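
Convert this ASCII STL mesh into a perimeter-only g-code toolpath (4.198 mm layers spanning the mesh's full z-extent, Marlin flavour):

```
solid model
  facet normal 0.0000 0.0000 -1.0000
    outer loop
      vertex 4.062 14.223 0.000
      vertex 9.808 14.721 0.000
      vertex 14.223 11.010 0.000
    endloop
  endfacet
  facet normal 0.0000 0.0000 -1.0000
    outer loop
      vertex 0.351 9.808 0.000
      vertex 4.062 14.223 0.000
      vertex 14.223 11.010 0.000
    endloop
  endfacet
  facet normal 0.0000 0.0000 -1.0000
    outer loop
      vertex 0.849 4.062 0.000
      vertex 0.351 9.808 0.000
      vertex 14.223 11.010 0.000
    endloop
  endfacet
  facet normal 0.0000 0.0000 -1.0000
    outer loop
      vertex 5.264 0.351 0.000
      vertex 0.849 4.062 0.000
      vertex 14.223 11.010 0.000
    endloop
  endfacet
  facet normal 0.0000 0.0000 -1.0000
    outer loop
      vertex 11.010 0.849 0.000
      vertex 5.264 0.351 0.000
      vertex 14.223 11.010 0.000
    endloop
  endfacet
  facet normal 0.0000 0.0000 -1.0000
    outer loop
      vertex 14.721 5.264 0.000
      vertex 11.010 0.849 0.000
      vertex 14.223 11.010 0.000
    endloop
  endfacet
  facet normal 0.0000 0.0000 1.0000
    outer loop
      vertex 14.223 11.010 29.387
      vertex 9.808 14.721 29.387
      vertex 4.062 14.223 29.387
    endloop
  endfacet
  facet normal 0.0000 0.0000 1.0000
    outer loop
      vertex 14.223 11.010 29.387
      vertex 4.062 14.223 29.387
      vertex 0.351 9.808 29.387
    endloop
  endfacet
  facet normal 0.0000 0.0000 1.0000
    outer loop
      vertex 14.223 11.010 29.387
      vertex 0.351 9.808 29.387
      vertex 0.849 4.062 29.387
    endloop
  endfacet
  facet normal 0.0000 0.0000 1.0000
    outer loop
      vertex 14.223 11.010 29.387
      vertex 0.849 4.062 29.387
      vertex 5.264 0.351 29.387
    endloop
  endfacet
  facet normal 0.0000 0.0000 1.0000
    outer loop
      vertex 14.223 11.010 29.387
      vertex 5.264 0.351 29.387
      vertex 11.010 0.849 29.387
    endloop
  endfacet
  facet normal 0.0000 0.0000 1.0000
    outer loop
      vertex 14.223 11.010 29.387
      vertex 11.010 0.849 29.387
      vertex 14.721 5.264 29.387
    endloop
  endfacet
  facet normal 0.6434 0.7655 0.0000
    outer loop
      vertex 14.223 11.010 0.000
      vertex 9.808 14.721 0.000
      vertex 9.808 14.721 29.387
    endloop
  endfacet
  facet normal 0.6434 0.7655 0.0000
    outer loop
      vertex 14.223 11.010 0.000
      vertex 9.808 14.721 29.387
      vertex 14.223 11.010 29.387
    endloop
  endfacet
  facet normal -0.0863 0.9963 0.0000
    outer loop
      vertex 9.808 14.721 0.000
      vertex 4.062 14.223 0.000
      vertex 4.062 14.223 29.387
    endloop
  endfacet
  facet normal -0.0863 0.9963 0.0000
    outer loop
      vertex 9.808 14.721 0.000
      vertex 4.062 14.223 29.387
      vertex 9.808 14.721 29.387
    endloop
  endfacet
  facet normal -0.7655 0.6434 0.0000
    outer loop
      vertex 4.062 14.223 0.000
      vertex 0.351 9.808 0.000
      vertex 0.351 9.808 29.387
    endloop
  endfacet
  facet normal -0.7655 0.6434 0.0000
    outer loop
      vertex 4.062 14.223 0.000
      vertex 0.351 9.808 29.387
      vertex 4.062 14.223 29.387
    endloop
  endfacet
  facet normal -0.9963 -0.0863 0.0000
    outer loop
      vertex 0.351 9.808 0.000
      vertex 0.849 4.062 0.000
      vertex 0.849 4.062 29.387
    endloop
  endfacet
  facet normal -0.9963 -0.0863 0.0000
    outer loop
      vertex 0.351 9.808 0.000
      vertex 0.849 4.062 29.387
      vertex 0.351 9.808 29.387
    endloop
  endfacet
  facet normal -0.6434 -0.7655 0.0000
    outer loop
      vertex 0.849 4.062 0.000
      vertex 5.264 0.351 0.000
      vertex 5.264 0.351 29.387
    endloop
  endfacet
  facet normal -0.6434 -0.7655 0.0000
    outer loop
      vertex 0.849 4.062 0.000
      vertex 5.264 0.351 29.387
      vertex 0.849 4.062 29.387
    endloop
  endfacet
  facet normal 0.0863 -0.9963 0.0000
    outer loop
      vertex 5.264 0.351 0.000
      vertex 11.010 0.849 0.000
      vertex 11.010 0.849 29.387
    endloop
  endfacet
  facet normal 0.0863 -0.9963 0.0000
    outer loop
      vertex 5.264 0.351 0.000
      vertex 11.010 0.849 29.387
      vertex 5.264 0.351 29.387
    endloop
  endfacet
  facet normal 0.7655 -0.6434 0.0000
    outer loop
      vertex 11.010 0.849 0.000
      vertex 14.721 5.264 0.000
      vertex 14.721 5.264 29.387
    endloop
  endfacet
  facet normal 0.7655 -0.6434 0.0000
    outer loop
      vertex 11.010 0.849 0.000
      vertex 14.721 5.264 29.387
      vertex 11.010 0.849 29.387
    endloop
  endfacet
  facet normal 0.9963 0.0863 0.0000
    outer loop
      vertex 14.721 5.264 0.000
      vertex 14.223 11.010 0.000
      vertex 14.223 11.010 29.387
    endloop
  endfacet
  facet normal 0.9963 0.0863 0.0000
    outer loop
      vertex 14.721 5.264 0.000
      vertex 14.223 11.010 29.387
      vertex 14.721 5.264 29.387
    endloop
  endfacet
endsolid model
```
; perimeter-only toolpath
G21 ; units = mm
G90 ; absolute positioning
G28 ; home
; layer 1
G0 Z4.198
G0 X14.223 Y11.010
G1 X9.808 Y14.721
G1 X4.062 Y14.223
G1 X0.351 Y9.808
G1 X0.849 Y4.062
G1 X5.264 Y0.351
G1 X11.010 Y0.849
G1 X14.721 Y5.264
G1 X14.223 Y11.010
; layer 2
G0 Z8.396
G0 X14.223 Y11.010
G1 X9.808 Y14.721
G1 X4.062 Y14.223
G1 X0.351 Y9.808
G1 X0.849 Y4.062
G1 X5.264 Y0.351
G1 X11.010 Y0.849
G1 X14.721 Y5.264
G1 X14.223 Y11.010
; layer 3
G0 Z12.594
G0 X14.223 Y11.010
G1 X9.808 Y14.721
G1 X4.062 Y14.223
G1 X0.351 Y9.808
G1 X0.849 Y4.062
G1 X5.264 Y0.351
G1 X11.010 Y0.849
G1 X14.721 Y5.264
G1 X14.223 Y11.010
; layer 4
G0 Z16.793
G0 X14.223 Y11.010
G1 X9.808 Y14.721
G1 X4.062 Y14.223
G1 X0.351 Y9.808
G1 X0.849 Y4.062
G1 X5.264 Y0.351
G1 X11.010 Y0.849
G1 X14.721 Y5.264
G1 X14.223 Y11.010
; layer 5
G0 Z20.991
G0 X14.223 Y11.010
G1 X9.808 Y14.721
G1 X4.062 Y14.223
G1 X0.351 Y9.808
G1 X0.849 Y4.062
G1 X5.264 Y0.351
G1 X11.010 Y0.849
G1 X14.721 Y5.264
G1 X14.223 Y11.010
; layer 6
G0 Z25.189
G0 X14.223 Y11.010
G1 X9.808 Y14.721
G1 X4.062 Y14.223
G1 X0.351 Y9.808
G1 X0.849 Y4.062
G1 X5.264 Y0.351
G1 X11.010 Y0.849
G1 X14.721 Y5.264
G1 X14.223 Y11.010
; layer 7
G0 Z29.387
G0 X14.223 Y11.010
G1 X9.808 Y14.721
G1 X4.062 Y14.223
G1 X0.351 Y9.808
G1 X0.849 Y4.062
G1 X5.264 Y0.351
G1 X11.010 Y0.849
G1 X14.721 Y5.264
G1 X14.223 Y11.010
M2 ; end

The solid is a regular 8-sided prism (a cylinder approximated with 8 flat sides), circumscribed radius ≈ 7.54 mm, height ≈ 29.4 mm. Slicing at Δz = 4.198 mm — 7 equal slices spanning the solid's height, so layer i sits at z = i·h/7 — gives 7 non-empty perimeters. Each is a 8-segment closed polygon; G0 lifts to the layer z and rapids to the start vertex, then G1 traces the edges.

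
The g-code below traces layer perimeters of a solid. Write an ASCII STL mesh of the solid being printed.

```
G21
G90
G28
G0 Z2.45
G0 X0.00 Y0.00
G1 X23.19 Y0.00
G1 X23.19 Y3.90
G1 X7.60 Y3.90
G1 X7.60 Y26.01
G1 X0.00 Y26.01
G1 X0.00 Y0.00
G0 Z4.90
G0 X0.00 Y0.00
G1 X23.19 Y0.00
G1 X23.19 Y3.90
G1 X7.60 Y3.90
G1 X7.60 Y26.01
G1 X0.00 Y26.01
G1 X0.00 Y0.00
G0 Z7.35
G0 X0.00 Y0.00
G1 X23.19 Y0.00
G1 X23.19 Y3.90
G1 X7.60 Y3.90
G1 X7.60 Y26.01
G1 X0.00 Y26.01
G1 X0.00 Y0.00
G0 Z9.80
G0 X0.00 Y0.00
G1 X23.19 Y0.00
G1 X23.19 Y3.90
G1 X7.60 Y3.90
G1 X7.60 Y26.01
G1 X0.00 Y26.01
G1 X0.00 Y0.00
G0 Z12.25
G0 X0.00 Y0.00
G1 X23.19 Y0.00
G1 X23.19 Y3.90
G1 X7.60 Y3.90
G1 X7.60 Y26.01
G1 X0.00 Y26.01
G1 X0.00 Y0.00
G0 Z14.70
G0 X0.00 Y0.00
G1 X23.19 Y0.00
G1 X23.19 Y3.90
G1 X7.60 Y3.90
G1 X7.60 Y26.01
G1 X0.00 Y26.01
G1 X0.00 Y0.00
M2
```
solid part
  facet normal 0.0000 0.0000 -1.0000
    outer loop
      vertex 23.19 3.90 0.00
      vertex 23.19 0.00 0.00
      vertex 0.00 0.00 0.00
    endloop
  endfacet
  facet normal 0.0000 0.0000 -1.0000
    outer loop
      vertex 7.60 3.90 0.00
      vertex 23.19 3.90 0.00
      vertex 0.00 0.00 0.00
    endloop
  endfacet
  facet normal 0.0000 0.0000 -1.0000
    outer loop
      vertex 7.60 26.01 0.00
      vertex 7.60 3.90 0.00
      vertex 0.00 0.00 0.00
    endloop
  endfacet
  facet normal 0.0000 0.0000 -1.0000
    outer loop
      vertex 0.00 26.01 0.00
      vertex 7.60 26.01 0.00
      vertex 0.00 0.00 0.00
    endloop
  endfacet
  facet normal 0.0000 0.0000 1.0000
    outer loop
      vertex 0.00 0.00 14.70
      vertex 23.19 0.00 14.70
      vertex 23.19 3.90 14.70
    endloop
  endfacet
  facet normal 0.0000 0.0000 1.0000
    outer loop
      vertex 0.00 0.00 14.70
      vertex 23.19 3.90 14.70
      vertex 7.60 3.90 14.70
    endloop
  endfacet
  facet normal 0.0000 0.0000 1.0000
    outer loop
      vertex 0.00 0.00 14.70
      vertex 7.60 3.90 14.70
      vertex 7.60 26.01 14.70
    endloop
  endfacet
  facet normal 0.0000 0.0000 1.0000
    outer loop
      vertex 0.00 0.00 14.70
      vertex 7.60 26.01 14.70
      vertex 0.00 26.01 14.70
    endloop
  endfacet
  facet normal 0.0000 -1.0000 0.0000
    outer loop
      vertex 0.00 0.00 0.00
      vertex 23.19 0.00 0.00
      vertex 23.19 0.00 14.70
    endloop
  endfacet
  facet normal 0.0000 -1.0000 0.0000
    outer loop
      vertex 0.00 0.00 0.00
      vertex 23.19 0.00 14.70
      vertex 0.00 0.00 14.70
    endloop
  endfacet
  facet normal 1.0000 0.0000 0.0000
    outer loop
      vertex 23.19 0.00 0.00
      vertex 23.19 3.90 0.00
      vertex 23.19 3.90 14.70
    endloop
  endfacet
  facet normal 1.0000 0.0000 0.0000
    outer loop
      vertex 23.19 0.00 0.00
      vertex 23.19 3.90 14.70
      vertex 23.19 0.00 14.70
    endloop
  endfacet
  facet normal 0.0000 1.0000 0.0000
    outer loop
      vertex 23.19 3.90 0.00
      vertex 7.60 3.90 0.00
      vertex 7.60 3.90 14.70
    endloop
  endfacet
  facet normal 0.0000 1.0000 0.0000
    outer loop
      vertex 23.19 3.90 0.00
      vertex 7.60 3.90 14.70
      vertex 23.19 3.90 14.70
    endloop
  endfacet
  facet normal 1.0000 0.0000 0.0000
    outer loop
      vertex 7.60 3.90 0.00
      vertex 7.60 26.01 0.00
      vertex 7.60 26.01 14.70
    endloop
  endfacet
  facet normal 1.0000 0.0000 0.0000
    outer loop
      vertex 7.60 3.90 0.00
      vertex 7.60 26.01 14.70
      vertex 7.60 3.90 14.70
    endloop
  endfacet
  facet normal 0.0000 1.0000 0.0000
    outer loop
      vertex 7.60 26.01 0.00
      vertex 0.00 26.01 0.00
      vertex 0.00 26.01 14.70
    endloop
  endfacet
  facet normal 0.0000 1.0000 0.0000
    outer loop
      vertex 7.60 26.01 0.00
      vertex 0.00 26.01 14.70
      vertex 7.60 26.01 14.70
    endloop
  endfacet
  facet normal -1.0000 0.0000 0.0000
    outer loop
      vertex 0.00 26.01 0.00
      vertex 0.00 0.00 0.00
      vertex 0.00 0.00 14.70
    endloop
  endfacet
  facet normal -1.0000 0.0000 0.0000
    outer loop
      vertex 0.00 26.01 0.00
      vertex 0.00 0.00 14.70
      vertex 0.00 26.01 14.70
    endloop
  endfacet
endsolid part

The G0 Z moves step by Δz≈2.45 mm. Every layer's G1 loop is the same polygon, so the solid is a straight extrusion of it from z=0 to z≈14.7. Closing with flat bottom and top caps and triangulating gives 20 facets — an L-shaped prism: outer 23.2 × 26 mm, arm thicknesses ≈ 3.9 mm (horizontal) and 7.6 mm (vertical), extruded 14.7 mm in z.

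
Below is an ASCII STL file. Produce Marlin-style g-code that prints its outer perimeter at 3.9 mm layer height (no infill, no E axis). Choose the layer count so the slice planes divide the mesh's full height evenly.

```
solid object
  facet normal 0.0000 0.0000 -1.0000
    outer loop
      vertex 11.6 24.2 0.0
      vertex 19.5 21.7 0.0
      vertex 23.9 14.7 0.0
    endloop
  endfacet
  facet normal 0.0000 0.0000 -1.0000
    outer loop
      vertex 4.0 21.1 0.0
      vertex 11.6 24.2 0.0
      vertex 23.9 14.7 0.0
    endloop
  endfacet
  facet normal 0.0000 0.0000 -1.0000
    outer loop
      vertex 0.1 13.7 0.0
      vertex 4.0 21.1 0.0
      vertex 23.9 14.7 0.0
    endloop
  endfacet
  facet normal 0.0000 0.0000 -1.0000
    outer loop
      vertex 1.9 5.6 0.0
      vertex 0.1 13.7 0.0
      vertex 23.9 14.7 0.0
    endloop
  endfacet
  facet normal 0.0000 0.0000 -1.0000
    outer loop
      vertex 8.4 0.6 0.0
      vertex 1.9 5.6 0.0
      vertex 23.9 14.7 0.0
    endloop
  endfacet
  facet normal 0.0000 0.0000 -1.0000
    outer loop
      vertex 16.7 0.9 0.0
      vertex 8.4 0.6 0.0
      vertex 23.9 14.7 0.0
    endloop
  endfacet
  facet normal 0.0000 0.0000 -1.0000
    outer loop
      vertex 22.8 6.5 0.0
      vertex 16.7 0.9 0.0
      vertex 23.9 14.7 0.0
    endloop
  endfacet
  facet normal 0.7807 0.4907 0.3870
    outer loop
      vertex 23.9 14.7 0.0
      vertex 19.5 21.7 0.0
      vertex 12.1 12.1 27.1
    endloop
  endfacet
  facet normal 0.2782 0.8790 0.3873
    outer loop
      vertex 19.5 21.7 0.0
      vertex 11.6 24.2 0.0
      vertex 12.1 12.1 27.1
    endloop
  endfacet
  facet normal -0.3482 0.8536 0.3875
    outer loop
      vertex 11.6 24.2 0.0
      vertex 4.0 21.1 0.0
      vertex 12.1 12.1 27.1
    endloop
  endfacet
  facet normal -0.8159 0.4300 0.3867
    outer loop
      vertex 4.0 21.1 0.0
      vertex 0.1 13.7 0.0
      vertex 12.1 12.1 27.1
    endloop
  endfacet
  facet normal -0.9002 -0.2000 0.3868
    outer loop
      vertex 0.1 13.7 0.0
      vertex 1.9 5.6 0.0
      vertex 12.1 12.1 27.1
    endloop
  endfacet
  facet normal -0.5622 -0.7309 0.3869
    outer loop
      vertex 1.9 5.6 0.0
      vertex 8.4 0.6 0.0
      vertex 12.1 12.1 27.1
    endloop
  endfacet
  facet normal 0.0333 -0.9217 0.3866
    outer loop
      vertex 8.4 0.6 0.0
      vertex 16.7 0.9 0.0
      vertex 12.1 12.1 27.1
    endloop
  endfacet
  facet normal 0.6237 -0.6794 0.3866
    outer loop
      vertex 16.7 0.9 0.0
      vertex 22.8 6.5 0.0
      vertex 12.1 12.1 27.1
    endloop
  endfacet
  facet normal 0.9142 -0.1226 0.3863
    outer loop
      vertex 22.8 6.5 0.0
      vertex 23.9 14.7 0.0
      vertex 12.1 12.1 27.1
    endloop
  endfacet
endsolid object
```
; perimeter-only toolpath
G21 ; units = mm
G90 ; absolute positioning
G28 ; home
; layer 1
G0 Z3.9
G0 X22.2 Y14.3
G1 X18.4 Y20.3
G1 X11.7 Y22.5
G1 X5.2 Y19.8
G1 X1.8 Y13.5
G1 X3.4 Y6.5
G1 X8.9 Y2.2
G1 X16.0 Y2.5
G1 X21.3 Y7.3
G1 X22.2 Y14.3
; layer 2
G0 Z7.7
G0 X20.5 Y14.0
G1 X17.4 Y19.0
G1 X11.7 Y20.7
G1 X6.3 Y18.5
G1 X3.5 Y13.2
G1 X4.8 Y7.5
G1 X9.5 Y3.9
G1 X15.4 Y4.1
G1 X19.7 Y8.1
G1 X20.5 Y14.0
; layer 3
G0 Z11.6
G0 X18.8 Y13.6
G1 X16.3 Y17.6
G1 X11.8 Y19.0
G1 X7.5 Y17.2
G1 X5.2 Y13.0
G1 X6.3 Y8.4
G1 X10.0 Y5.5
G1 X14.7 Y5.7
G1 X18.2 Y8.9
G1 X18.8 Y13.6
; layer 4
G0 Z15.5
G0 X17.2 Y13.2
G1 X15.3 Y16.2
G1 X11.9 Y17.3
G1 X8.6 Y16.0
G1 X7.0 Y12.8
G1 X7.7 Y9.3
G1 X10.5 Y7.2
G1 X14.1 Y7.3
G1 X16.7 Y9.7
G1 X17.2 Y13.2
; layer 5
G0 Z19.4
G0 X15.5 Y12.8
G1 X14.2 Y14.8
G1 X12.0 Y15.6
G1 X9.8 Y14.7
G1 X8.7 Y12.6
G1 X9.2 Y10.2
G1 X11.0 Y8.8
G1 X13.4 Y8.9
G1 X15.2 Y10.5
G1 X15.5 Y12.8
; layer 6
G0 Z23.2
G0 X13.8 Y12.5
G1 X13.2 Y13.5
G1 X12.0 Y13.8
G1 X10.9 Y13.4
G1 X10.4 Y12.3
G1 X10.6 Y11.2
G1 X11.6 Y10.5
G1 X12.8 Y10.5
G1 X13.6 Y11.3
G1 X13.8 Y12.5
M2 ; end

The solid is a regular 9-sided pyramid, base circumscribed radius ≈ 12.1 mm, apex at z ≈ 27.1 mm. Slicing at Δz = 3.9 mm — 7 equal slices spanning the solid's height, so layer i sits at z = i·h/7 — gives 6 non-empty perimeters. Each is a 9-segment closed polygon; G0 lifts to the layer z and rapids to the start vertex, then G1 traces the edges. The cross-section shrinks linearly with z (the slice at the apex is degenerate and omitted).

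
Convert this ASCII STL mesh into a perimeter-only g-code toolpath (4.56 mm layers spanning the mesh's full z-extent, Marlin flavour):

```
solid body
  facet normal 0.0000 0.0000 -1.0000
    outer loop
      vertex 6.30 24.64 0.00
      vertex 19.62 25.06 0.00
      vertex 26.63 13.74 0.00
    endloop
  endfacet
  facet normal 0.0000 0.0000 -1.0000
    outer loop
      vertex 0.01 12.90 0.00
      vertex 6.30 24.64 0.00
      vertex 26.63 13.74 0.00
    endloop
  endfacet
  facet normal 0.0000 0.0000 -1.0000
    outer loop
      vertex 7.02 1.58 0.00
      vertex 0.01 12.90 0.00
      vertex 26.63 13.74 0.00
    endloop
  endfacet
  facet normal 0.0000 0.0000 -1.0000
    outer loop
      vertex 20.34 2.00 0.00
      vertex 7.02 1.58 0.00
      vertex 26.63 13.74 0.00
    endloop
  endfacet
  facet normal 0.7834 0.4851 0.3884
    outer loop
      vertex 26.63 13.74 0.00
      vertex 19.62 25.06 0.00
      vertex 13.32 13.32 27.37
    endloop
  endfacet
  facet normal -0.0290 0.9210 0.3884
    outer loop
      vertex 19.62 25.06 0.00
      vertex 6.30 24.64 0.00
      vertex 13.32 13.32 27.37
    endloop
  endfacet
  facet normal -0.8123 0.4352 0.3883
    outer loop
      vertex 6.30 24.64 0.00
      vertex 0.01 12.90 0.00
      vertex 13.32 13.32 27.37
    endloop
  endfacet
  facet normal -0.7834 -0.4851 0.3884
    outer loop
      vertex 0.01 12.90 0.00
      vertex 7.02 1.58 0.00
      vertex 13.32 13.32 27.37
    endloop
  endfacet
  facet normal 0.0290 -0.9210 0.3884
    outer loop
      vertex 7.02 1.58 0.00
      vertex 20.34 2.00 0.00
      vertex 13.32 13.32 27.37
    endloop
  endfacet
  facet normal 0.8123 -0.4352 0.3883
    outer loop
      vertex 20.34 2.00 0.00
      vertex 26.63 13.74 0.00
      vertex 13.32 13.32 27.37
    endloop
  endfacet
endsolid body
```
; perimeter-only toolpath
G21 ; units = mm
G90 ; absolute positioning
G28 ; home
; layer 1
G0 Z4.56
G0 X24.41 Y13.67
G1 X18.57 Y23.10
G1 X7.47 Y22.75
G1 X2.23 Y12.97
G1 X8.07 Y3.54
G1 X19.17 Y3.89
G1 X24.41 Y13.67
; layer 2
G0 Z9.12
G0 X22.19 Y13.60
G1 X17.52 Y21.15
G1 X8.64 Y20.87
G1 X4.45 Y13.04
G1 X9.12 Y5.49
G1 X18.00 Y5.77
G1 X22.19 Y13.60
; layer 3
G0 Z13.68
G0 X19.98 Y13.53
G1 X16.47 Y19.19
G1 X9.81 Y18.98
G1 X6.67 Y13.11
G1 X10.17 Y7.45
G1 X16.83 Y7.66
G1 X19.98 Y13.53
; layer 4
G0 Z18.25
G0 X17.76 Y13.46
G1 X15.42 Y17.23
G1 X10.98 Y17.09
G1 X8.88 Y13.18
G1 X11.22 Y9.41
G1 X15.66 Y9.55
G1 X17.76 Y13.46
; layer 5
G0 Z22.81
G0 X15.54 Y13.39
G1 X14.37 Y15.28
G1 X12.15 Y15.21
G1 X11.10 Y13.25
G1 X12.27 Y11.36
G1 X14.49 Y11.43
G1 X15.54 Y13.39
M2 ; end

The solid is a regular 6-sided pyramid, base circumscribed radius ≈ 13.3 mm, apex at z ≈ 27.4 mm. Slicing at Δz = 4.56 mm — 6 equal slices spanning the solid's height, so layer i sits at z = i·h/6 — gives 5 non-empty perimeters. Each is a 6-segment closed polygon; G0 lifts to the layer z and rapids to the start vertex, then G1 traces the edges. The cross-section shrinks linearly with z (the slice at the apex is degenerate and omitted).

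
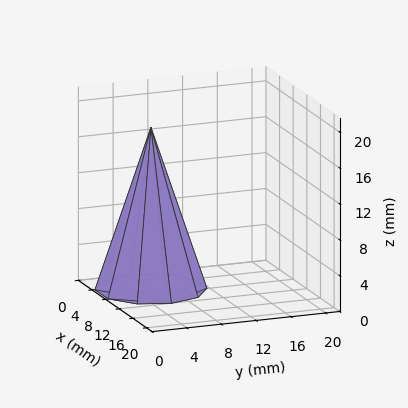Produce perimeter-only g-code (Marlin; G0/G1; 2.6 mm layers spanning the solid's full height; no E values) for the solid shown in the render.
Reading the render: the shape is a regular 10-sided pyramid, base circumscribed radius ≈ 6 mm, apex at z ≈ 18 mm (dimensions read to the nearest mm from the axis ticks). For the g-code, the solid's height is divided into equal slices at the stated Δz and each level perimeter traced with G1 moves after a G0 lift.

; perimeter-only toolpath
G21 ; units = mm
G90 ; absolute positioning
G28 ; home
; layer 1
G0 Z2.6
G0 X11.1 Y6.0
G1 X10.2 Y9.0
G1 X7.6 Y10.9
G1 X4.4 Y10.9
G1 X1.8 Y9.0
G1 X0.9 Y6.0
G1 X1.8 Y3.0
G1 X4.4 Y1.1
G1 X7.6 Y1.1
G1 X10.2 Y3.0
G1 X11.1 Y6.0
; layer 2
G0 Z5.1
G0 X10.3 Y6.0
G1 X9.5 Y8.5
G1 X7.4 Y10.1
G1 X4.6 Y10.1
G1 X2.5 Y8.5
G1 X1.7 Y6.0
G1 X2.5 Y3.5
G1 X4.6 Y1.9
G1 X7.4 Y1.9
G1 X9.5 Y3.5
G1 X10.3 Y6.0
; layer 3
G0 Z7.7
G0 X9.4 Y6.0
G1 X8.8 Y8.0
G1 X7.1 Y9.3
G1 X4.9 Y9.3
G1 X3.2 Y8.0
G1 X2.6 Y6.0
G1 X3.2 Y4.0
G1 X4.9 Y2.7
G1 X7.1 Y2.7
G1 X8.8 Y4.0
G1 X9.4 Y6.0
; layer 4
G0 Z10.3
G0 X8.6 Y6.0
G1 X8.1 Y7.5
G1 X6.8 Y8.4
G1 X5.2 Y8.4
G1 X3.9 Y7.5
G1 X3.4 Y6.0
G1 X3.9 Y4.5
G1 X5.2 Y3.6
G1 X6.8 Y3.6
G1 X8.1 Y4.5
G1 X8.6 Y6.0
; layer 5
G0 Z12.9
G0 X7.7 Y6.0
G1 X7.4 Y7.0
G1 X6.5 Y7.6
G1 X5.5 Y7.6
G1 X4.6 Y7.0
G1 X4.3 Y6.0
G1 X4.6 Y5.0
G1 X5.5 Y4.4
G1 X6.5 Y4.4
G1 X7.4 Y5.0
G1 X7.7 Y6.0
; layer 6
G0 Z15.4
G0 X6.9 Y6.0
G1 X6.7 Y6.5
G1 X6.3 Y6.8
G1 X5.7 Y6.8
G1 X5.3 Y6.5
G1 X5.1 Y6.0
G1 X5.3 Y5.5
G1 X5.7 Y5.2
G1 X6.3 Y5.2
G1 X6.7 Y5.5
G1 X6.9 Y6.0
M2 ; end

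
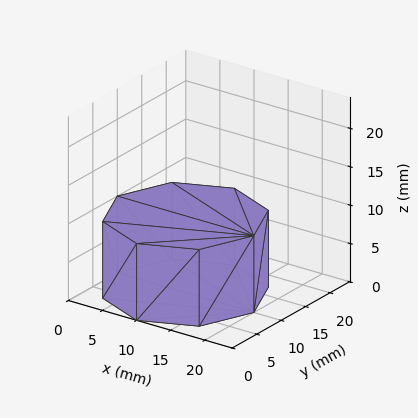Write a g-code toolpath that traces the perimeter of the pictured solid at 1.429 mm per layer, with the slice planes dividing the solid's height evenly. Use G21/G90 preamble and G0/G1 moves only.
Reading the render: the shape is a regular 8-sided prism (a cylinder approximated with 8 flat sides), circumscribed radius ≈ 10 mm, height ≈ 10 mm (dimensions read to the nearest mm from the axis ticks). For the g-code, the solid's height is divided into equal slices at the stated Δz and each level perimeter traced with G1 moves after a G0 lift.

; perimeter-only toolpath
G21 ; units = mm
G90 ; absolute positioning
G28 ; home
; layer 1
G0 Z1.429
G0 X20.000 Y10.000
G1 X17.071 Y17.071
G1 X10.000 Y20.000
G1 X2.929 Y17.071
G1 X0.000 Y10.000
G1 X2.929 Y2.929
G1 X10.000 Y0.000
G1 X17.071 Y2.929
G1 X20.000 Y10.000
; layer 2
G0 Z2.857
G0 X20.000 Y10.000
G1 X17.071 Y17.071
G1 X10.000 Y20.000
G1 X2.929 Y17.071
G1 X0.000 Y10.000
G1 X2.929 Y2.929
G1 X10.000 Y0.000
G1 X17.071 Y2.929
G1 X20.000 Y10.000
; layer 3
G0 Z4.286
G0 X20.000 Y10.000
G1 X17.071 Y17.071
G1 X10.000 Y20.000
G1 X2.929 Y17.071
G1 X0.000 Y10.000
G1 X2.929 Y2.929
G1 X10.000 Y0.000
G1 X17.071 Y2.929
G1 X20.000 Y10.000
; layer 4
G0 Z5.714
G0 X20.000 Y10.000
G1 X17.071 Y17.071
G1 X10.000 Y20.000
G1 X2.929 Y17.071
G1 X0.000 Y10.000
G1 X2.929 Y2.929
G1 X10.000 Y0.000
G1 X17.071 Y2.929
G1 X20.000 Y10.000
; layer 5
G0 Z7.143
G0 X20.000 Y10.000
G1 X17.071 Y17.071
G1 X10.000 Y20.000
G1 X2.929 Y17.071
G1 X0.000 Y10.000
G1 X2.929 Y2.929
G1 X10.000 Y0.000
G1 X17.071 Y2.929
G1 X20.000 Y10.000
; layer 6
G0 Z8.571
G0 X20.000 Y10.000
G1 X17.071 Y17.071
G1 X10.000 Y20.000
G1 X2.929 Y17.071
G1 X0.000 Y10.000
G1 X2.929 Y2.929
G1 X10.000 Y0.000
G1 X17.071 Y2.929
G1 X20.000 Y10.000
; layer 7
G0 Z10.000
G0 X20.000 Y10.000
G1 X17.071 Y17.071
G1 X10.000 Y20.000
G1 X2.929 Y17.071
G1 X0.000 Y10.000
G1 X2.929 Y2.929
G1 X10.000 Y0.000
G1 X17.071 Y2.929
G1 X20.000 Y10.000
M2 ; end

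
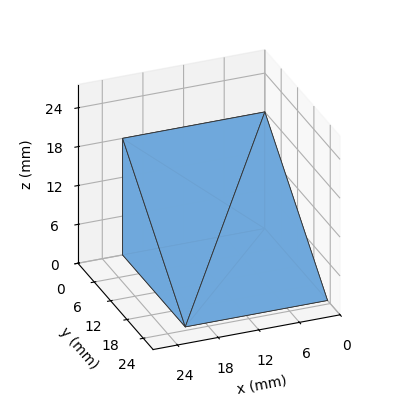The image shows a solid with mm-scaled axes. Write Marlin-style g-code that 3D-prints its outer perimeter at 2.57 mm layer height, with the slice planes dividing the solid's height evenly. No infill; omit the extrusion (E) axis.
Reading the render: the shape is a wedge (ramp): 21 × 23 mm base, rising to 18 mm along the y=0 edge and sloping linearly to z=0 at y=23 (dimensions read to the nearest mm from the axis ticks). For the g-code, the solid's height is divided into equal slices at the stated Δz and each level perimeter traced with G1 moves after a G0 lift.

; perimeter-only toolpath
G21 ; units = mm
G90 ; absolute positioning
G28 ; home
; layer 1
G0 Z2.57
G0 X0.00 Y0.00
G1 X21.00 Y0.00
G1 X21.00 Y19.71
G1 X0.00 Y19.71
G1 X0.00 Y0.00
; layer 2
G0 Z5.14
G0 X0.00 Y0.00
G1 X21.00 Y0.00
G1 X21.00 Y16.43
G1 X0.00 Y16.43
G1 X0.00 Y0.00
; layer 3
G0 Z7.71
G0 X0.00 Y0.00
G1 X21.00 Y0.00
G1 X21.00 Y13.14
G1 X0.00 Y13.14
G1 X0.00 Y0.00
; layer 4
G0 Z10.29
G0 X0.00 Y0.00
G1 X21.00 Y0.00
G1 X21.00 Y9.86
G1 X0.00 Y9.86
G1 X0.00 Y0.00
; layer 5
G0 Z12.86
G0 X0.00 Y0.00
G1 X21.00 Y0.00
G1 X21.00 Y6.57
G1 X0.00 Y6.57
G1 X0.00 Y0.00
; layer 6
G0 Z15.43
G0 X0.00 Y0.00
G1 X21.00 Y0.00
G1 X21.00 Y3.29
G1 X0.00 Y3.29
G1 X0.00 Y0.00
M2 ; end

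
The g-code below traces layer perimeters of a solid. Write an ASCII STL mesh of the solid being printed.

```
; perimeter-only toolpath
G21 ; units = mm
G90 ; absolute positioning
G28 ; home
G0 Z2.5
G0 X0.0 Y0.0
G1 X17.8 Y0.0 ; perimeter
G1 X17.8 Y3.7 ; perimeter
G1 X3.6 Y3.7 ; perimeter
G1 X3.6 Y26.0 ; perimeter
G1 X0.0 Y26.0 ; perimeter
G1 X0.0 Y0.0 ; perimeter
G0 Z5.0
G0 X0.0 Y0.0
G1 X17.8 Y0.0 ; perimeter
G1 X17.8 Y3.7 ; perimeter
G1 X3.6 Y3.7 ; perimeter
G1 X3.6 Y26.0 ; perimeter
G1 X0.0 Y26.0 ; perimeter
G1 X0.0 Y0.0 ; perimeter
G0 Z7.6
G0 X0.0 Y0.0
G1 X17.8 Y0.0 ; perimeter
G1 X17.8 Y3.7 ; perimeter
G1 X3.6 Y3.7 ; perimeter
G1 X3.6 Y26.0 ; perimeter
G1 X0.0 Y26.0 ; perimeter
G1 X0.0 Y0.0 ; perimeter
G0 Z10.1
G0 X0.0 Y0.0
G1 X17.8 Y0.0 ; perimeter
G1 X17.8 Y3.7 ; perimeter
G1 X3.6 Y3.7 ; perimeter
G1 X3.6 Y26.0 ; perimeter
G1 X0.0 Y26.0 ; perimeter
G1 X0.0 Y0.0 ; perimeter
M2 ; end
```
solid part
  facet normal 0.0000 0.0000 -1.0000
    outer loop
      vertex 17.8 3.7 0.0
      vertex 17.8 0.0 0.0
      vertex 0.0 0.0 0.0
    endloop
  endfacet
  facet normal 0.0000 0.0000 -1.0000
    outer loop
      vertex 3.6 3.7 0.0
      vertex 17.8 3.7 0.0
      vertex 0.0 0.0 0.0
    endloop
  endfacet
  facet normal 0.0000 0.0000 -1.0000
    outer loop
      vertex 3.6 26.0 0.0
      vertex 3.6 3.7 0.0
      vertex 0.0 0.0 0.0
    endloop
  endfacet
  facet normal 0.0000 0.0000 -1.0000
    outer loop
      vertex 0.0 26.0 0.0
      vertex 3.6 26.0 0.0
      vertex 0.0 0.0 0.0
    endloop
  endfacet
  facet normal 0.0000 0.0000 1.0000
    outer loop
      vertex 0.0 0.0 10.1
      vertex 17.8 0.0 10.1
      vertex 17.8 3.7 10.1
    endloop
  endfacet
  facet normal 0.0000 0.0000 1.0000
    outer loop
      vertex 0.0 0.0 10.1
      vertex 17.8 3.7 10.1
      vertex 3.6 3.7 10.1
    endloop
  endfacet
  facet normal 0.0000 0.0000 1.0000
    outer loop
      vertex 0.0 0.0 10.1
      vertex 3.6 3.7 10.1
      vertex 3.6 26.0 10.1
    endloop
  endfacet
  facet normal 0.0000 0.0000 1.0000
    outer loop
      vertex 0.0 0.0 10.1
      vertex 3.6 26.0 10.1
      vertex 0.0 26.0 10.1
    endloop
  endfacet
  facet normal 0.0000 -1.0000 0.0000
    outer loop
      vertex 0.0 0.0 0.0
      vertex 17.8 0.0 0.0
      vertex 17.8 0.0 10.1
    endloop
  endfacet
  facet normal 0.0000 -1.0000 0.0000
    outer loop
      vertex 0.0 0.0 0.0
      vertex 17.8 0.0 10.1
      vertex 0.0 0.0 10.1
    endloop
  endfacet
  facet normal 1.0000 0.0000 0.0000
    outer loop
      vertex 17.8 0.0 0.0
      vertex 17.8 3.7 0.0
      vertex 17.8 3.7 10.1
    endloop
  endfacet
  facet normal 1.0000 0.0000 0.0000
    outer loop
      vertex 17.8 0.0 0.0
      vertex 17.8 3.7 10.1
      vertex 17.8 0.0 10.1
    endloop
  endfacet
  facet normal 0.0000 1.0000 0.0000
    outer loop
      vertex 17.8 3.7 0.0
      vertex 3.6 3.7 0.0
      vertex 3.6 3.7 10.1
    endloop
  endfacet
  facet normal 0.0000 1.0000 0.0000
    outer loop
      vertex 17.8 3.7 0.0
      vertex 3.6 3.7 10.1
      vertex 17.8 3.7 10.1
    endloop
  endfacet
  facet normal 1.0000 0.0000 0.0000
    outer loop
      vertex 3.6 3.7 0.0
      vertex 3.6 26.0 0.0
      vertex 3.6 26.0 10.1
    endloop
  endfacet
  facet normal 1.0000 0.0000 0.0000
    outer loop
      vertex 3.6 3.7 0.0
      vertex 3.6 26.0 10.1
      vertex 3.6 3.7 10.1
    endloop
  endfacet
  facet normal 0.0000 1.0000 0.0000
    outer loop
      vertex 3.6 26.0 0.0
      vertex 0.0 26.0 0.0
      vertex 0.0 26.0 10.1
    endloop
  endfacet
  facet normal 0.0000 1.0000 0.0000
    outer loop
      vertex 3.6 26.0 0.0
      vertex 0.0 26.0 10.1
      vertex 3.6 26.0 10.1
    endloop
  endfacet
  facet normal -1.0000 0.0000 0.0000
    outer loop
      vertex 0.0 26.0 0.0
      vertex 0.0 0.0 0.0
      vertex 0.0 0.0 10.1
    endloop
  endfacet
  facet normal -1.0000 0.0000 0.0000
    outer loop
      vertex 0.0 26.0 0.0
      vertex 0.0 0.0 10.1
      vertex 0.0 26.0 10.1
    endloop
  endfacet
endsolid part

The G0 Z moves step by Δz≈2.5 mm. Every layer's G1 loop is the same polygon, so the solid is a straight extrusion of it from z=0 to z≈10.1. Closing with flat bottom and top caps and triangulating gives 20 facets — an L-shaped prism: outer 17.8 × 26 mm, arm thicknesses ≈ 3.7 mm (horizontal) and 3.6 mm (vertical), extruded 10.1 mm in z.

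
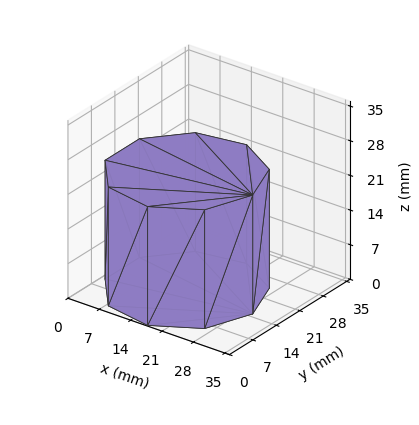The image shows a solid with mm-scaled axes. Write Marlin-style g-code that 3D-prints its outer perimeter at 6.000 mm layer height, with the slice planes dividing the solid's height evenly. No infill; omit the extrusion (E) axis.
Reading the render: the shape is a regular 9-sided prism (a cylinder approximated with 9 flat sides), circumscribed radius ≈ 15 mm, height ≈ 24 mm (dimensions read to the nearest mm from the axis ticks). For the g-code, the solid's height is divided into equal slices at the stated Δz and each level perimeter traced with G1 moves after a G0 lift.

; perimeter-only toolpath
G21 ; units = mm
G90 ; absolute positioning
G28 ; home
; layer 1
G0 Z6.000
G0 X30.000 Y15.000
G1 X26.491 Y24.642
G1 X17.605 Y29.772
G1 X7.500 Y27.990
G1 X0.905 Y20.130
G1 X0.905 Y9.870
G1 X7.500 Y2.010
G1 X17.605 Y0.228
G1 X26.491 Y5.358
G1 X30.000 Y15.000
; layer 2
G0 Z12.000
G0 X30.000 Y15.000
G1 X26.491 Y24.642
G1 X17.605 Y29.772
G1 X7.500 Y27.990
G1 X0.905 Y20.130
G1 X0.905 Y9.870
G1 X7.500 Y2.010
G1 X17.605 Y0.228
G1 X26.491 Y5.358
G1 X30.000 Y15.000
; layer 3
G0 Z18.000
G0 X30.000 Y15.000
G1 X26.491 Y24.642
G1 X17.605 Y29.772
G1 X7.500 Y27.990
G1 X0.905 Y20.130
G1 X0.905 Y9.870
G1 X7.500 Y2.010
G1 X17.605 Y0.228
G1 X26.491 Y5.358
G1 X30.000 Y15.000
; layer 4
G0 Z24.000
G0 X30.000 Y15.000
G1 X26.491 Y24.642
G1 X17.605 Y29.772
G1 X7.500 Y27.990
G1 X0.905 Y20.130
G1 X0.905 Y9.870
G1 X7.500 Y2.010
G1 X17.605 Y0.228
G1 X26.491 Y5.358
G1 X30.000 Y15.000
M2 ; end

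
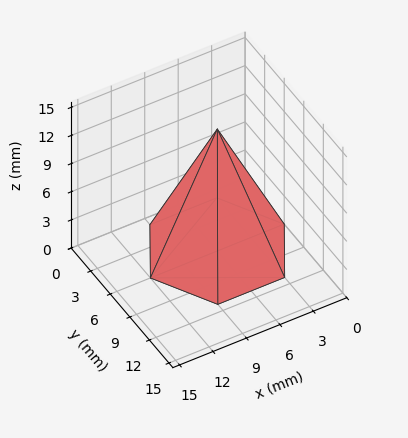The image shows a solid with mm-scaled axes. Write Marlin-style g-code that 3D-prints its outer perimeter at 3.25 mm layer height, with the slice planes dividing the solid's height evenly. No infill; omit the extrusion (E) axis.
Reading the render: the shape is a regular 6-sided pyramid, base circumscribed radius ≈ 6 mm, apex at z ≈ 13 mm (dimensions read to the nearest mm from the axis ticks). For the g-code, the solid's height is divided into equal slices at the stated Δz and each level perimeter traced with G1 moves after a G0 lift.

; perimeter-only toolpath
G21 ; units = mm
G90 ; absolute positioning
G28 ; home
; layer 1
G0 Z3.25
G0 X10.50 Y6.00
G1 X8.25 Y9.90
G1 X3.75 Y9.90
G1 X1.50 Y6.00
G1 X3.75 Y2.10
G1 X8.25 Y2.10
G1 X10.50 Y6.00
; layer 2
G0 Z6.50
G0 X9.00 Y6.00
G1 X7.50 Y8.60
G1 X4.50 Y8.60
G1 X3.00 Y6.00
G1 X4.50 Y3.40
G1 X7.50 Y3.40
G1 X9.00 Y6.00
; layer 3
G0 Z9.75
G0 X7.50 Y6.00
G1 X6.75 Y7.30
G1 X5.25 Y7.30
G1 X4.50 Y6.00
G1 X5.25 Y4.70
G1 X6.75 Y4.70
G1 X7.50 Y6.00
M2 ; end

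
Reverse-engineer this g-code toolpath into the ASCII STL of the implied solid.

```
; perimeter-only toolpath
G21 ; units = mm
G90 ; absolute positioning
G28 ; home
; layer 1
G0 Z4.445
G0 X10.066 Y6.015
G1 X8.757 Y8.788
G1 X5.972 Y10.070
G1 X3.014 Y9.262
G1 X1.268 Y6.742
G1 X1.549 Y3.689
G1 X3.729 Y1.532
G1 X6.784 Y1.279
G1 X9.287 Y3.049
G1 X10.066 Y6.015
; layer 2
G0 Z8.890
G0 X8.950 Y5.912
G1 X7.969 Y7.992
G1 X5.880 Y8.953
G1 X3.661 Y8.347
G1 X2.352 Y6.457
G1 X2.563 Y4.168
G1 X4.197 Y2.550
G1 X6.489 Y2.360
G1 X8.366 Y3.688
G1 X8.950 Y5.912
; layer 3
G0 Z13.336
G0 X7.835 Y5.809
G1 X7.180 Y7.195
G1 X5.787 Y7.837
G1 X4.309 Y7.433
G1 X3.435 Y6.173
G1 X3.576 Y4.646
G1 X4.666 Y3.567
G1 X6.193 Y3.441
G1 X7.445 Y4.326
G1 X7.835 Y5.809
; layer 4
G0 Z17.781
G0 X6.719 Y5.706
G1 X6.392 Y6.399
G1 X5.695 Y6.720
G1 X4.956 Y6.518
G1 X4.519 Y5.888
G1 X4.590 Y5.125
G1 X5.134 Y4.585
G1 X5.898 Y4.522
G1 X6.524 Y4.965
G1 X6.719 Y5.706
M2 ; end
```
solid part
  facet normal 0.0000 0.0000 -1.0000
    outer loop
      vertex 6.064 11.187 0.000
      vertex 9.546 9.584 0.000
      vertex 11.182 6.118 0.000
    endloop
  endfacet
  facet normal 0.0000 0.0000 -1.0000
    outer loop
      vertex 2.367 10.177 0.000
      vertex 6.064 11.187 0.000
      vertex 11.182 6.118 0.000
    endloop
  endfacet
  facet normal 0.0000 0.0000 -1.0000
    outer loop
      vertex 0.184 7.027 0.000
      vertex 2.367 10.177 0.000
      vertex 11.182 6.118 0.000
    endloop
  endfacet
  facet normal 0.0000 0.0000 -1.0000
    outer loop
      vertex 0.536 3.211 0.000
      vertex 0.184 7.027 0.000
      vertex 11.182 6.118 0.000
    endloop
  endfacet
  facet normal 0.0000 0.0000 -1.0000
    outer loop
      vertex 3.260 0.514 0.000
      vertex 0.536 3.211 0.000
      vertex 11.182 6.118 0.000
    endloop
  endfacet
  facet normal 0.0000 0.0000 -1.0000
    outer loop
      vertex 7.079 0.198 0.000
      vertex 3.260 0.514 0.000
      vertex 11.182 6.118 0.000
    endloop
  endfacet
  facet normal 0.0000 0.0000 -1.0000
    outer loop
      vertex 10.208 2.411 0.000
      vertex 7.079 0.198 0.000
      vertex 11.182 6.118 0.000
    endloop
  endfacet
  facet normal 0.8800 0.4154 0.2305
    outer loop
      vertex 11.182 6.118 0.000
      vertex 9.546 9.584 0.000
      vertex 5.603 5.603 22.226
    endloop
  endfacet
  facet normal 0.4069 0.8839 0.2305
    outer loop
      vertex 9.546 9.584 0.000
      vertex 6.064 11.187 0.000
      vertex 5.603 5.603 22.226
    endloop
  endfacet
  facet normal -0.2564 0.9387 0.2305
    outer loop
      vertex 6.064 11.187 0.000
      vertex 2.367 10.177 0.000
      vertex 5.603 5.603 22.226
    endloop
  endfacet
  facet normal -0.7998 0.5543 0.2305
    outer loop
      vertex 2.367 10.177 0.000
      vertex 0.184 7.027 0.000
      vertex 5.603 5.603 22.226
    endloop
  endfacet
  facet normal -0.9690 -0.0894 0.2305
    outer loop
      vertex 0.184 7.027 0.000
      vertex 0.536 3.211 0.000
      vertex 5.603 5.603 22.226
    endloop
  endfacet
  facet normal -0.6846 -0.6915 0.2305
    outer loop
      vertex 0.536 3.211 0.000
      vertex 3.260 0.514 0.000
      vertex 5.603 5.603 22.226
    endloop
  endfacet
  facet normal -0.0802 -0.9698 0.2305
    outer loop
      vertex 3.260 0.514 0.000
      vertex 7.079 0.198 0.000
      vertex 5.603 5.603 22.226
    endloop
  endfacet
  facet normal 0.5619 -0.7945 0.2305
    outer loop
      vertex 7.079 0.198 0.000
      vertex 10.208 2.411 0.000
      vertex 5.603 5.603 22.226
    endloop
  endfacet
  facet normal 0.9411 -0.2473 0.2305
    outer loop
      vertex 10.208 2.411 0.000
      vertex 11.182 6.118 0.000
      vertex 5.603 5.603 22.226
    endloop
  endfacet
endsolid part

The G0 Z moves step by Δz≈4.445 mm. The G1 loops shrink linearly with z, so the solid tapers from its base footprint up to z≈22.2. Closing with a flat bottom cap and the tapered top and triangulating gives 16 facets — a regular 9-sided pyramid, base circumscribed radius ≈ 5.6 mm, apex at z ≈ 22.2 mm.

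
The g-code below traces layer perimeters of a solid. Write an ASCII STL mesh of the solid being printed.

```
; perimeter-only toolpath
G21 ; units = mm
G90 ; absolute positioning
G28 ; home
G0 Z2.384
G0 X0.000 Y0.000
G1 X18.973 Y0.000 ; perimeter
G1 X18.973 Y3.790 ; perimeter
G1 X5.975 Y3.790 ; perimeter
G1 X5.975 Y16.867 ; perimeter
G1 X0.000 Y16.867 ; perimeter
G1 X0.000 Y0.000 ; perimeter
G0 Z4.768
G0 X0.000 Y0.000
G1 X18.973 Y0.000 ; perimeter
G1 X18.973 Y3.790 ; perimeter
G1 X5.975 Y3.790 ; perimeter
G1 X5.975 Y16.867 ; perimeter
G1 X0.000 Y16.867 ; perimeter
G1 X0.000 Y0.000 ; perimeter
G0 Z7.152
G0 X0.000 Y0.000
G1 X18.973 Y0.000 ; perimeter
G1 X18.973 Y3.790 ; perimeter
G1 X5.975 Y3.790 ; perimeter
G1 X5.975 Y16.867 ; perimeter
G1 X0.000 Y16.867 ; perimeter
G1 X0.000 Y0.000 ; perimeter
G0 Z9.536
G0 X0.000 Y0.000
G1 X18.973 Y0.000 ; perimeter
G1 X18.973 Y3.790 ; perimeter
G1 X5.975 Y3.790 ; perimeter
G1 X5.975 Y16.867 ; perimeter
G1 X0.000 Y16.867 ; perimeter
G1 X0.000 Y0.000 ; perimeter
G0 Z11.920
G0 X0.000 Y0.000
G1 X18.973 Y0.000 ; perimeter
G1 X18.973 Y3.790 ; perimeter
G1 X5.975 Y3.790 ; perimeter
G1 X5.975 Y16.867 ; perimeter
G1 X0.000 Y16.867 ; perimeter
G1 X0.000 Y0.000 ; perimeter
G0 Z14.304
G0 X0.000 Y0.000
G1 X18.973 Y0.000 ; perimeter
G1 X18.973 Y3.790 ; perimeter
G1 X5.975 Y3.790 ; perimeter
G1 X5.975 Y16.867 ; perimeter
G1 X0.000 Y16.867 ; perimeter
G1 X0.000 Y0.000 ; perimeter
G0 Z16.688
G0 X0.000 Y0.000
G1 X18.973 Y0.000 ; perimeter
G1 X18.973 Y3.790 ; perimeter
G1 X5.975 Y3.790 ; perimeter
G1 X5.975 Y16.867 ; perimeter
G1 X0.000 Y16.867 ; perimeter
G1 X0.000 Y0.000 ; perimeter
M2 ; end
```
solid part
  facet normal 0.0000 0.0000 -1.0000
    outer loop
      vertex 18.973 3.790 0.000
      vertex 18.973 0.000 0.000
      vertex 0.000 0.000 0.000
    endloop
  endfacet
  facet normal 0.0000 0.0000 -1.0000
    outer loop
      vertex 5.975 3.790 0.000
      vertex 18.973 3.790 0.000
      vertex 0.000 0.000 0.000
    endloop
  endfacet
  facet normal 0.0000 0.0000 -1.0000
    outer loop
      vertex 5.975 16.867 0.000
      vertex 5.975 3.790 0.000
      vertex 0.000 0.000 0.000
    endloop
  endfacet
  facet normal 0.0000 0.0000 -1.0000
    outer loop
      vertex 0.000 16.867 0.000
      vertex 5.975 16.867 0.000
      vertex 0.000 0.000 0.000
    endloop
  endfacet
  facet normal 0.0000 0.0000 1.0000
    outer loop
      vertex 0.000 0.000 16.688
      vertex 18.973 0.000 16.688
      vertex 18.973 3.790 16.688
    endloop
  endfacet
  facet normal 0.0000 0.0000 1.0000
    outer loop
      vertex 0.000 0.000 16.688
      vertex 18.973 3.790 16.688
      vertex 5.975 3.790 16.688
    endloop
  endfacet
  facet normal 0.0000 0.0000 1.0000
    outer loop
      vertex 0.000 0.000 16.688
      vertex 5.975 3.790 16.688
      vertex 5.975 16.867 16.688
    endloop
  endfacet
  facet normal 0.0000 0.0000 1.0000
    outer loop
      vertex 0.000 0.000 16.688
      vertex 5.975 16.867 16.688
      vertex 0.000 16.867 16.688
    endloop
  endfacet
  facet normal 0.0000 -1.0000 0.0000
    outer loop
      vertex 0.000 0.000 0.000
      vertex 18.973 0.000 0.000
      vertex 18.973 0.000 16.688
    endloop
  endfacet
  facet normal 0.0000 -1.0000 0.0000
    outer loop
      vertex 0.000 0.000 0.000
      vertex 18.973 0.000 16.688
      vertex 0.000 0.000 16.688
    endloop
  endfacet
  facet normal 1.0000 0.0000 0.0000
    outer loop
      vertex 18.973 0.000 0.000
      vertex 18.973 3.790 0.000
      vertex 18.973 3.790 16.688
    endloop
  endfacet
  facet normal 1.0000 0.0000 0.0000
    outer loop
      vertex 18.973 0.000 0.000
      vertex 18.973 3.790 16.688
      vertex 18.973 0.000 16.688
    endloop
  endfacet
  facet normal 0.0000 1.0000 0.0000
    outer loop
      vertex 18.973 3.790 0.000
      vertex 5.975 3.790 0.000
      vertex 5.975 3.790 16.688
    endloop
  endfacet
  facet normal 0.0000 1.0000 0.0000
    outer loop
      vertex 18.973 3.790 0.000
      vertex 5.975 3.790 16.688
      vertex 18.973 3.790 16.688
    endloop
  endfacet
  facet normal 1.0000 0.0000 0.0000
    outer loop
      vertex 5.975 3.790 0.000
      vertex 5.975 16.867 0.000
      vertex 5.975 16.867 16.688
    endloop
  endfacet
  facet normal 1.0000 0.0000 0.0000
    outer loop
      vertex 5.975 3.790 0.000
      vertex 5.975 16.867 16.688
      vertex 5.975 3.790 16.688
    endloop
  endfacet
  facet normal 0.0000 1.0000 0.0000
    outer loop
      vertex 5.975 16.867 0.000
      vertex 0.000 16.867 0.000
      vertex 0.000 16.867 16.688
    endloop
  endfacet
  facet normal 0.0000 1.0000 0.0000
    outer loop
      vertex 5.975 16.867 0.000
      vertex 0.000 16.867 16.688
      vertex 5.975 16.867 16.688
    endloop
  endfacet
  facet normal -1.0000 0.0000 0.0000
    outer loop
      vertex 0.000 16.867 0.000
      vertex 0.000 0.000 0.000
      vertex 0.000 0.000 16.688
    endloop
  endfacet
  facet normal -1.0000 0.0000 0.0000
    outer loop
      vertex 0.000 16.867 0.000
      vertex 0.000 0.000 16.688
      vertex 0.000 16.867 16.688
    endloop
  endfacet
endsolid part

The G0 Z moves step by Δz≈2.384 mm. Every layer's G1 loop is the same polygon, so the solid is a straight extrusion of it from z=0 to z≈16.7. Closing with flat bottom and top caps and triangulating gives 20 facets — an L-shaped prism: outer 19 × 16.9 mm, arm thicknesses ≈ 3.79 mm (horizontal) and 5.97 mm (vertical), extruded 16.7 mm in z.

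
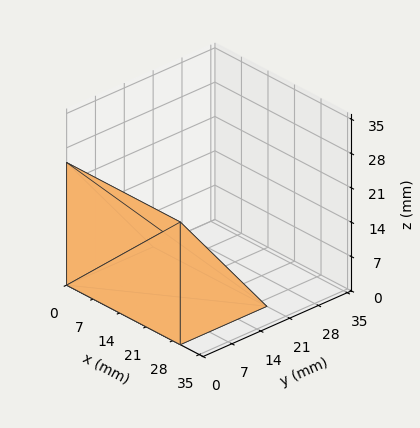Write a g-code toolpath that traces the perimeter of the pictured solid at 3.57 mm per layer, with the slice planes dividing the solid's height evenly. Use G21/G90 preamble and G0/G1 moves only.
Reading the render: the shape is a wedge (ramp): 30 × 21 mm base, rising to 25 mm along the y=0 edge and sloping linearly to z=0 at y=21 (dimensions read to the nearest mm from the axis ticks). For the g-code, the solid's height is divided into equal slices at the stated Δz and each level perimeter traced with G1 moves after a G0 lift.

; perimeter-only toolpath
G21 ; units = mm
G90 ; absolute positioning
G28 ; home
; layer 1
G0 Z3.57
G0 X0.00 Y0.00
G1 X30.00 Y0.00
G1 X30.00 Y18.00
G1 X0.00 Y18.00
G1 X0.00 Y0.00
; layer 2
G0 Z7.14
G0 X0.00 Y0.00
G1 X30.00 Y0.00
G1 X30.00 Y15.00
G1 X0.00 Y15.00
G1 X0.00 Y0.00
; layer 3
G0 Z10.71
G0 X0.00 Y0.00
G1 X30.00 Y0.00
G1 X30.00 Y12.00
G1 X0.00 Y12.00
G1 X0.00 Y0.00
; layer 4
G0 Z14.29
G0 X0.00 Y0.00
G1 X30.00 Y0.00
G1 X30.00 Y9.00
G1 X0.00 Y9.00
G1 X0.00 Y0.00
; layer 5
G0 Z17.86
G0 X0.00 Y0.00
G1 X30.00 Y0.00
G1 X30.00 Y6.00
G1 X0.00 Y6.00
G1 X0.00 Y0.00
; layer 6
G0 Z21.43
G0 X0.00 Y0.00
G1 X30.00 Y0.00
G1 X30.00 Y3.00
G1 X0.00 Y3.00
G1 X0.00 Y0.00
M2 ; end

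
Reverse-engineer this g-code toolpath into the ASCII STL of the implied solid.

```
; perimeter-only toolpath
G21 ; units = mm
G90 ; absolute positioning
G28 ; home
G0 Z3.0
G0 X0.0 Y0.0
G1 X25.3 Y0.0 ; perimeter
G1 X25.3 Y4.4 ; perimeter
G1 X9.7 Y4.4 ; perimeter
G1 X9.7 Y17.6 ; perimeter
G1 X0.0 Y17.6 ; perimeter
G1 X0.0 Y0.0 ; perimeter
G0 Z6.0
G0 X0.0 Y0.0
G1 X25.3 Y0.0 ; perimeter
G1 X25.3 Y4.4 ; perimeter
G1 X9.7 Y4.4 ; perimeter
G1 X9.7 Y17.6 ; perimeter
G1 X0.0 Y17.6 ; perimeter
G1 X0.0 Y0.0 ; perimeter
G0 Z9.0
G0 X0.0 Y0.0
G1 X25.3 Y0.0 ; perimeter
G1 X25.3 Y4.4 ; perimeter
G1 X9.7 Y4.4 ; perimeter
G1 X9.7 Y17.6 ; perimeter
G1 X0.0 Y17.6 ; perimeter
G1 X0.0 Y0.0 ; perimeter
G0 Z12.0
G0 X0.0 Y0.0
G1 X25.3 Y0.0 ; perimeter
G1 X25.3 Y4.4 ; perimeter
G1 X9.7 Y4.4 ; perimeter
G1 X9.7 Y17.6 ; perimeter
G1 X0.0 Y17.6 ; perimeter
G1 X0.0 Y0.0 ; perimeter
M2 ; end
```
solid part
  facet normal 0.0000 0.0000 -1.0000
    outer loop
      vertex 25.3 4.4 0.0
      vertex 25.3 0.0 0.0
      vertex 0.0 0.0 0.0
    endloop
  endfacet
  facet normal 0.0000 0.0000 -1.0000
    outer loop
      vertex 9.7 4.4 0.0
      vertex 25.3 4.4 0.0
      vertex 0.0 0.0 0.0
    endloop
  endfacet
  facet normal 0.0000 0.0000 -1.0000
    outer loop
      vertex 9.7 17.6 0.0
      vertex 9.7 4.4 0.0
      vertex 0.0 0.0 0.0
    endloop
  endfacet
  facet normal 0.0000 0.0000 -1.0000
    outer loop
      vertex 0.0 17.6 0.0
      vertex 9.7 17.6 0.0
      vertex 0.0 0.0 0.0
    endloop
  endfacet
  facet normal 0.0000 0.0000 1.0000
    outer loop
      vertex 0.0 0.0 12.0
      vertex 25.3 0.0 12.0
      vertex 25.3 4.4 12.0
    endloop
  endfacet
  facet normal 0.0000 0.0000 1.0000
    outer loop
      vertex 0.0 0.0 12.0
      vertex 25.3 4.4 12.0
      vertex 9.7 4.4 12.0
    endloop
  endfacet
  facet normal 0.0000 0.0000 1.0000
    outer loop
      vertex 0.0 0.0 12.0
      vertex 9.7 4.4 12.0
      vertex 9.7 17.6 12.0
    endloop
  endfacet
  facet normal 0.0000 0.0000 1.0000
    outer loop
      vertex 0.0 0.0 12.0
      vertex 9.7 17.6 12.0
      vertex 0.0 17.6 12.0
    endloop
  endfacet
  facet normal 0.0000 -1.0000 0.0000
    outer loop
      vertex 0.0 0.0 0.0
      vertex 25.3 0.0 0.0
      vertex 25.3 0.0 12.0
    endloop
  endfacet
  facet normal 0.0000 -1.0000 0.0000
    outer loop
      vertex 0.0 0.0 0.0
      vertex 25.3 0.0 12.0
      vertex 0.0 0.0 12.0
    endloop
  endfacet
  facet normal 1.0000 0.0000 0.0000
    outer loop
      vertex 25.3 0.0 0.0
      vertex 25.3 4.4 0.0
      vertex 25.3 4.4 12.0
    endloop
  endfacet
  facet normal 1.0000 0.0000 0.0000
    outer loop
      vertex 25.3 0.0 0.0
      vertex 25.3 4.4 12.0
      vertex 25.3 0.0 12.0
    endloop
  endfacet
  facet normal 0.0000 1.0000 0.0000
    outer loop
      vertex 25.3 4.4 0.0
      vertex 9.7 4.4 0.0
      vertex 9.7 4.4 12.0
    endloop
  endfacet
  facet normal 0.0000 1.0000 0.0000
    outer loop
      vertex 25.3 4.4 0.0
      vertex 9.7 4.4 12.0
      vertex 25.3 4.4 12.0
    endloop
  endfacet
  facet normal 1.0000 0.0000 0.0000
    outer loop
      vertex 9.7 4.4 0.0
      vertex 9.7 17.6 0.0
      vertex 9.7 17.6 12.0
    endloop
  endfacet
  facet normal 1.0000 0.0000 0.0000
    outer loop
      vertex 9.7 4.4 0.0
      vertex 9.7 17.6 12.0
      vertex 9.7 4.4 12.0
    endloop
  endfacet
  facet normal 0.0000 1.0000 0.0000
    outer loop
      vertex 9.7 17.6 0.0
      vertex 0.0 17.6 0.0
      vertex 0.0 17.6 12.0
    endloop
  endfacet
  facet normal 0.0000 1.0000 0.0000
    outer loop
      vertex 9.7 17.6 0.0
      vertex 0.0 17.6 12.0
      vertex 9.7 17.6 12.0
    endloop
  endfacet
  facet normal -1.0000 0.0000 0.0000
    outer loop
      vertex 0.0 17.6 0.0
      vertex 0.0 0.0 0.0
      vertex 0.0 0.0 12.0
    endloop
  endfacet
  facet normal -1.0000 0.0000 0.0000
    outer loop
      vertex 0.0 17.6 0.0
      vertex 0.0 0.0 12.0
      vertex 0.0 17.6 12.0
    endloop
  endfacet
endsolid part

The G0 Z moves step by Δz≈3.0 mm. Every layer's G1 loop is the same polygon, so the solid is a straight extrusion of it from z=0 to z≈12. Closing with flat bottom and top caps and triangulating gives 20 facets — an L-shaped prism: outer 25.3 × 17.6 mm, arm thicknesses ≈ 4.4 mm (horizontal) and 9.7 mm (vertical), extruded 12 mm in z.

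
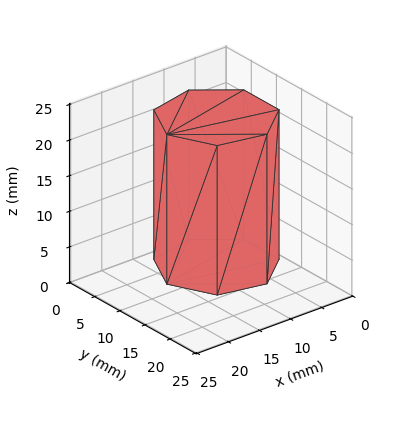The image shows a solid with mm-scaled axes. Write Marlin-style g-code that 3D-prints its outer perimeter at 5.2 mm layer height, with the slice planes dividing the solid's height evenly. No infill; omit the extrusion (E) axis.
Reading the render: the shape is a regular 7-sided prism (a cylinder approximated with 7 flat sides), circumscribed radius ≈ 8 mm, height ≈ 21 mm (dimensions read to the nearest mm from the axis ticks). For the g-code, the solid's height is divided into equal slices at the stated Δz and each level perimeter traced with G1 moves after a G0 lift.

; perimeter-only toolpath
G21 ; units = mm
G90 ; absolute positioning
G28 ; home
; layer 1
G0 Z5.2
G0 X16.0 Y8.0
G1 X13.0 Y14.3
G1 X6.2 Y15.8
G1 X0.8 Y11.5
G1 X0.8 Y4.5
G1 X6.2 Y0.2
G1 X13.0 Y1.7
G1 X16.0 Y8.0
; layer 2
G0 Z10.5
G0 X16.0 Y8.0
G1 X13.0 Y14.3
G1 X6.2 Y15.8
G1 X0.8 Y11.5
G1 X0.8 Y4.5
G1 X6.2 Y0.2
G1 X13.0 Y1.7
G1 X16.0 Y8.0
; layer 3
G0 Z15.8
G0 X16.0 Y8.0
G1 X13.0 Y14.3
G1 X6.2 Y15.8
G1 X0.8 Y11.5
G1 X0.8 Y4.5
G1 X6.2 Y0.2
G1 X13.0 Y1.7
G1 X16.0 Y8.0
; layer 4
G0 Z21.0
G0 X16.0 Y8.0
G1 X13.0 Y14.3
G1 X6.2 Y15.8
G1 X0.8 Y11.5
G1 X0.8 Y4.5
G1 X6.2 Y0.2
G1 X13.0 Y1.7
G1 X16.0 Y8.0
M2 ; end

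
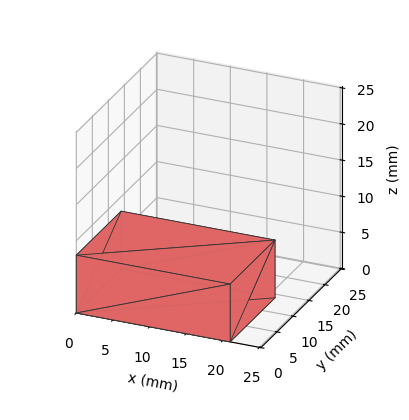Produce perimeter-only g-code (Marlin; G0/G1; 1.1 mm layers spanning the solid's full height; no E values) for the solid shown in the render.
Reading the render: the shape is a rectangular box, roughly 21 × 14 mm footprint and 8 mm tall (dimensions read to the nearest mm from the axis ticks). For the g-code, the solid's height is divided into equal slices at the stated Δz and each level perimeter traced with G1 moves after a G0 lift.

; perimeter-only toolpath
G21 ; units = mm
G90 ; absolute positioning
G28 ; home
; layer 1
G0 Z1.1
G0 X0.0 Y0.0
G1 X21.0 Y0.0
G1 X21.0 Y14.0
G1 X0.0 Y14.0
G1 X0.0 Y0.0
; layer 2
G0 Z2.3
G0 X0.0 Y0.0
G1 X21.0 Y0.0
G1 X21.0 Y14.0
G1 X0.0 Y14.0
G1 X0.0 Y0.0
; layer 3
G0 Z3.4
G0 X0.0 Y0.0
G1 X21.0 Y0.0
G1 X21.0 Y14.0
G1 X0.0 Y14.0
G1 X0.0 Y0.0
; layer 4
G0 Z4.6
G0 X0.0 Y0.0
G1 X21.0 Y0.0
G1 X21.0 Y14.0
G1 X0.0 Y14.0
G1 X0.0 Y0.0
; layer 5
G0 Z5.7
G0 X0.0 Y0.0
G1 X21.0 Y0.0
G1 X21.0 Y14.0
G1 X0.0 Y14.0
G1 X0.0 Y0.0
; layer 6
G0 Z6.9
G0 X0.0 Y0.0
G1 X21.0 Y0.0
G1 X21.0 Y14.0
G1 X0.0 Y14.0
G1 X0.0 Y0.0
; layer 7
G0 Z8.0
G0 X0.0 Y0.0
G1 X21.0 Y0.0
G1 X21.0 Y14.0
G1 X0.0 Y14.0
G1 X0.0 Y0.0
M2 ; end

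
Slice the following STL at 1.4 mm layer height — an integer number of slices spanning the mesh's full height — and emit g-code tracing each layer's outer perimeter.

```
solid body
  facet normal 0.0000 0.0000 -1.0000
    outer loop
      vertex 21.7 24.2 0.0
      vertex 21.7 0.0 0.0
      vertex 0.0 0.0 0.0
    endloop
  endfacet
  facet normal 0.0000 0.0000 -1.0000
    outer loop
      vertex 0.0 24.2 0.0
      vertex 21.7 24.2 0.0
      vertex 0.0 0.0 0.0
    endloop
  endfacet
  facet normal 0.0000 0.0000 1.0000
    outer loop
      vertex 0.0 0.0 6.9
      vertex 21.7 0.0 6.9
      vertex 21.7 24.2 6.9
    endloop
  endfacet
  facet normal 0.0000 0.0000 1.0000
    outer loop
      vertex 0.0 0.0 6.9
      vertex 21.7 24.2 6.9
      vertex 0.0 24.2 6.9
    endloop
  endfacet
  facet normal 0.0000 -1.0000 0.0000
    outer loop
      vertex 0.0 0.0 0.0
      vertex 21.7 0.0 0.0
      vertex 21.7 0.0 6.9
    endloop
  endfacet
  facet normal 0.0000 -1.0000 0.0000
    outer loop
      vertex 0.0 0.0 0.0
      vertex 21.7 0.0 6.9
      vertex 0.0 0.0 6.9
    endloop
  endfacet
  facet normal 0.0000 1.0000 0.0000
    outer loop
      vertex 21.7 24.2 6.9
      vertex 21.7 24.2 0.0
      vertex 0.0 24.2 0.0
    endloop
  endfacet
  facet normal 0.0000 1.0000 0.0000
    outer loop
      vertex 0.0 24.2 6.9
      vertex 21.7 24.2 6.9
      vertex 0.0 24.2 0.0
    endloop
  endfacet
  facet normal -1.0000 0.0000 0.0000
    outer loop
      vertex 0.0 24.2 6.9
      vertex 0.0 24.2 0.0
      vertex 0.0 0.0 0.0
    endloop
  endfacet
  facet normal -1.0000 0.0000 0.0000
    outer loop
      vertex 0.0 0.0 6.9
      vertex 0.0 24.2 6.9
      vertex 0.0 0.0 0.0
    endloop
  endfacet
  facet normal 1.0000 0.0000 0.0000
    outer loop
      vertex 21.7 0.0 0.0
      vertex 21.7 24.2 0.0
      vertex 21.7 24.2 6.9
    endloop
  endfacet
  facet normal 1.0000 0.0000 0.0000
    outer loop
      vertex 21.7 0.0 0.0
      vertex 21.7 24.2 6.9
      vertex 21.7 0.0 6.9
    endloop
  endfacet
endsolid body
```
; perimeter-only toolpath
G21 ; units = mm
G90 ; absolute positioning
G28 ; home
; layer 1
G0 Z1.4
G0 X0.0 Y0.0
G1 X21.7 Y0.0
G1 X21.7 Y24.2
G1 X0.0 Y24.2
G1 X0.0 Y0.0
; layer 2
G0 Z2.8
G0 X0.0 Y0.0
G1 X21.7 Y0.0
G1 X21.7 Y24.2
G1 X0.0 Y24.2
G1 X0.0 Y0.0
; layer 3
G0 Z4.1
G0 X0.0 Y0.0
G1 X21.7 Y0.0
G1 X21.7 Y24.2
G1 X0.0 Y24.2
G1 X0.0 Y0.0
; layer 4
G0 Z5.5
G0 X0.0 Y0.0
G1 X21.7 Y0.0
G1 X21.7 Y24.2
G1 X0.0 Y24.2
G1 X0.0 Y0.0
; layer 5
G0 Z6.9
G0 X0.0 Y0.0
G1 X21.7 Y0.0
G1 X21.7 Y24.2
G1 X0.0 Y24.2
G1 X0.0 Y0.0
M2 ; end

The solid is a rectangular box, roughly 21.7 × 24.2 mm footprint and 6.9 mm tall. Slicing at Δz = 1.4 mm — 5 equal slices spanning the solid's height, so layer i sits at z = i·h/5 — gives 5 non-empty perimeters. Each is a 4-segment closed polygon; G0 lifts to the layer z and rapids to the start vertex, then G1 traces the edges.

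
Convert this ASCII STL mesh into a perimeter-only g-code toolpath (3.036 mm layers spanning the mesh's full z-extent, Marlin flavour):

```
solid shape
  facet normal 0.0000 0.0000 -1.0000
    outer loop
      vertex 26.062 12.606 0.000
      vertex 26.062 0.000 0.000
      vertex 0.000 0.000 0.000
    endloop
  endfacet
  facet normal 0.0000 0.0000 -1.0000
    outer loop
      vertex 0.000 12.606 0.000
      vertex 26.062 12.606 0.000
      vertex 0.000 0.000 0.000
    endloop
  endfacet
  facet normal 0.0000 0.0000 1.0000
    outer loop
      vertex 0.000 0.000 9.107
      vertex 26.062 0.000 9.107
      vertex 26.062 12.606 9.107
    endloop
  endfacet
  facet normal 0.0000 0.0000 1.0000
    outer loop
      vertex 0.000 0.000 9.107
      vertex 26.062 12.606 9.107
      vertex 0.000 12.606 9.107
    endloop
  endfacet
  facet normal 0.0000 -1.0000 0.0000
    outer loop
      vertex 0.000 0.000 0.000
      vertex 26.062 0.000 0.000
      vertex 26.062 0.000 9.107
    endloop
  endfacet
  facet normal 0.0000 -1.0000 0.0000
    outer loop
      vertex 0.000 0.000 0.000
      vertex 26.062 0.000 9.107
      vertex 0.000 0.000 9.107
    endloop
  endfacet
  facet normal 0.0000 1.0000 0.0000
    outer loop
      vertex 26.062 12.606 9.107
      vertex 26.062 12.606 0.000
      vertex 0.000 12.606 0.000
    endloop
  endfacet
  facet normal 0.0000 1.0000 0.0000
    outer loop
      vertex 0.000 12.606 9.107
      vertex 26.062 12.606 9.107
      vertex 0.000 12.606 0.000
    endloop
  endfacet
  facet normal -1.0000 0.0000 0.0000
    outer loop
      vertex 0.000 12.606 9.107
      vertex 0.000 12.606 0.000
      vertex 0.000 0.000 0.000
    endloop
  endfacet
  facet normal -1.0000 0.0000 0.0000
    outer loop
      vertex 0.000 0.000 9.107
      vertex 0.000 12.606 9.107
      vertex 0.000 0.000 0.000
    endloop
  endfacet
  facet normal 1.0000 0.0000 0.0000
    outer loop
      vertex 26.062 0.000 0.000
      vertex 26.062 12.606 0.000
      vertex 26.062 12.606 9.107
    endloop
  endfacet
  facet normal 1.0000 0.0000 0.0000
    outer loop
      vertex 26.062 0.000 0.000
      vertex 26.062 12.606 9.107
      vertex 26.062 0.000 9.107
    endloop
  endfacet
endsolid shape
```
; perimeter-only toolpath
G21 ; units = mm
G90 ; absolute positioning
G28 ; home
; layer 1
G0 Z3.036
G0 X0.000 Y0.000
G1 X26.062 Y0.000
G1 X26.062 Y12.606
G1 X0.000 Y12.606
G1 X0.000 Y0.000
; layer 2
G0 Z6.071
G0 X0.000 Y0.000
G1 X26.062 Y0.000
G1 X26.062 Y12.606
G1 X0.000 Y12.606
G1 X0.000 Y0.000
; layer 3
G0 Z9.107
G0 X0.000 Y0.000
G1 X26.062 Y0.000
G1 X26.062 Y12.606
G1 X0.000 Y12.606
G1 X0.000 Y0.000
M2 ; end

The solid is a rectangular box, roughly 26.1 × 12.6 mm footprint and 9.11 mm tall. Slicing at Δz = 3.036 mm — 3 equal slices spanning the solid's height, so layer i sits at z = i·h/3 — gives 3 non-empty perimeters. Each is a 4-segment closed polygon; G0 lifts to the layer z and rapids to the start vertex, then G1 traces the edges.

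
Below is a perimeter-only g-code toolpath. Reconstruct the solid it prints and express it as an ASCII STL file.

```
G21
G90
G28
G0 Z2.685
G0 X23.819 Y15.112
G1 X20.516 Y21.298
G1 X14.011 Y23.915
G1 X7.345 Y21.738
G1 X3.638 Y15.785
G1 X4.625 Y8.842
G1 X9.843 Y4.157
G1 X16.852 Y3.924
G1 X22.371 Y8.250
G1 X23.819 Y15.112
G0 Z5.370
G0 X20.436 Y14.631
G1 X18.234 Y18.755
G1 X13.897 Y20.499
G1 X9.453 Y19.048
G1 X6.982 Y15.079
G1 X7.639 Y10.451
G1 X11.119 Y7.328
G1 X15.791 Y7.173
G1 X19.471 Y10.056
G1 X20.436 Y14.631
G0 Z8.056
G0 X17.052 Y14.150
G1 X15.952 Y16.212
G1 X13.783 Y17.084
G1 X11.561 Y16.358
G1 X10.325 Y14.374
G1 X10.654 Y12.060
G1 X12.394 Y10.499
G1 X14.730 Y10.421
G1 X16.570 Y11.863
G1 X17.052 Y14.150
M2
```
solid part
  facet normal 0.0000 0.0000 -1.0000
    outer loop
      vertex 14.125 27.330 0.000
      vertex 22.799 23.841 0.000
      vertex 27.202 15.593 0.000
    endloop
  endfacet
  facet normal 0.0000 0.0000 -1.0000
    outer loop
      vertex 5.237 24.427 0.000
      vertex 14.125 27.330 0.000
      vertex 27.202 15.593 0.000
    endloop
  endfacet
  facet normal 0.0000 0.0000 -1.0000
    outer loop
      vertex 0.294 16.490 0.000
      vertex 5.237 24.427 0.000
      vertex 27.202 15.593 0.000
    endloop
  endfacet
  facet normal 0.0000 0.0000 -1.0000
    outer loop
      vertex 1.610 7.233 0.000
      vertex 0.294 16.490 0.000
      vertex 27.202 15.593 0.000
    endloop
  endfacet
  facet normal 0.0000 0.0000 -1.0000
    outer loop
      vertex 8.568 0.987 0.000
      vertex 1.610 7.233 0.000
      vertex 27.202 15.593 0.000
    endloop
  endfacet
  facet normal 0.0000 0.0000 -1.0000
    outer loop
      vertex 17.913 0.676 0.000
      vertex 8.568 0.987 0.000
      vertex 27.202 15.593 0.000
    endloop
  endfacet
  facet normal 0.0000 0.0000 -1.0000
    outer loop
      vertex 25.272 6.444 0.000
      vertex 17.913 0.676 0.000
      vertex 27.202 15.593 0.000
    endloop
  endfacet
  facet normal 0.5659 0.3021 0.7671
    outer loop
      vertex 27.202 15.593 0.000
      vertex 22.799 23.841 0.000
      vertex 13.669 13.669 10.741
    endloop
  endfacet
  facet normal 0.2394 0.5952 0.7671
    outer loop
      vertex 22.799 23.841 0.000
      vertex 14.125 27.330 0.000
      vertex 13.669 13.669 10.741
    endloop
  endfacet
  facet normal -0.1992 0.6098 0.7671
    outer loop
      vertex 14.125 27.330 0.000
      vertex 5.237 24.427 0.000
      vertex 13.669 13.669 10.741
    endloop
  endfacet
  facet normal -0.5445 0.3391 0.7671
    outer loop
      vertex 5.237 24.427 0.000
      vertex 0.294 16.490 0.000
      vertex 13.669 13.669 10.741
    endloop
  endfacet
  facet normal -0.6351 -0.0903 0.7671
    outer loop
      vertex 0.294 16.490 0.000
      vertex 1.610 7.233 0.000
      vertex 13.669 13.669 10.741
    endloop
  endfacet
  facet normal -0.4285 -0.4774 0.7671
    outer loop
      vertex 1.610 7.233 0.000
      vertex 8.568 0.987 0.000
      vertex 13.669 13.669 10.741
    endloop
  endfacet
  facet normal -0.0213 -0.6411 0.7671
    outer loop
      vertex 8.568 0.987 0.000
      vertex 17.913 0.676 0.000
      vertex 13.669 13.669 10.741
    endloop
  endfacet
  facet normal 0.3957 -0.5049 0.7671
    outer loop
      vertex 17.913 0.676 0.000
      vertex 25.272 6.444 0.000
      vertex 13.669 13.669 10.741
    endloop
  endfacet
  facet normal 0.6277 -0.1324 0.7671
    outer loop
      vertex 25.272 6.444 0.000
      vertex 27.202 15.593 0.000
      vertex 13.669 13.669 10.741
    endloop
  endfacet
endsolid part

The G0 Z moves step by Δz≈2.685 mm. The G1 loops shrink linearly with z, so the solid tapers from its base footprint up to z≈10.7. Closing with a flat bottom cap and the tapered top and triangulating gives 16 facets — a regular 9-sided pyramid, base circumscribed radius ≈ 13.7 mm, apex at z ≈ 10.7 mm.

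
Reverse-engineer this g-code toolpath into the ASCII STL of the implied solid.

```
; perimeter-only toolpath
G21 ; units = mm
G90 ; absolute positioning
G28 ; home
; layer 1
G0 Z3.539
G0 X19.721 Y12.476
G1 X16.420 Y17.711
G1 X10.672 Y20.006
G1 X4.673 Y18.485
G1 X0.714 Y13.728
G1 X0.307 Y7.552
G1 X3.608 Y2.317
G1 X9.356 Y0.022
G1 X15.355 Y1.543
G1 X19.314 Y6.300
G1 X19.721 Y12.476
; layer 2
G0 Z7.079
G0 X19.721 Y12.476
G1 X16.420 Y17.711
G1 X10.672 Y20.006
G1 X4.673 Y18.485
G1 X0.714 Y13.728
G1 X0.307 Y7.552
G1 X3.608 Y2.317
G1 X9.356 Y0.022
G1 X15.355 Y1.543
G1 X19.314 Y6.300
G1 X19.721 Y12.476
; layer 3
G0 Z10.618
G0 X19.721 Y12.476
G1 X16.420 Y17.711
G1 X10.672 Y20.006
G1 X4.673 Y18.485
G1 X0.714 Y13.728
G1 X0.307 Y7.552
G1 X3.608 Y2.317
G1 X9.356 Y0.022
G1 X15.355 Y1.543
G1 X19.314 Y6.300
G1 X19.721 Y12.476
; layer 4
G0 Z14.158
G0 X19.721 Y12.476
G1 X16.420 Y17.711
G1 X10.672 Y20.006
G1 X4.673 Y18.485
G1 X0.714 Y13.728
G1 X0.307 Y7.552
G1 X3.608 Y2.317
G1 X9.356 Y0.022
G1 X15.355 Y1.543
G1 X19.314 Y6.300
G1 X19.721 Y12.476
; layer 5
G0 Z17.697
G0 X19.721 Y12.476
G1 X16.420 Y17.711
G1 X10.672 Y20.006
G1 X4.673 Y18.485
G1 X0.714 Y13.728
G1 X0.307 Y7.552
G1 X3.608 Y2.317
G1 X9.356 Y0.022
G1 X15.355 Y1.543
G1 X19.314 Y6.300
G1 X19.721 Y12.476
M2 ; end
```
solid part
  facet normal 0.0000 0.0000 -1.0000
    outer loop
      vertex 10.672 20.006 0.000
      vertex 16.420 17.711 0.000
      vertex 19.721 12.476 0.000
    endloop
  endfacet
  facet normal 0.0000 0.0000 -1.0000
    outer loop
      vertex 4.673 18.485 0.000
      vertex 10.672 20.006 0.000
      vertex 19.721 12.476 0.000
    endloop
  endfacet
  facet normal 0.0000 0.0000 -1.0000
    outer loop
      vertex 0.714 13.728 0.000
      vertex 4.673 18.485 0.000
      vertex 19.721 12.476 0.000
    endloop
  endfacet
  facet normal 0.0000 0.0000 -1.0000
    outer loop
      vertex 0.307 7.552 0.000
      vertex 0.714 13.728 0.000
      vertex 19.721 12.476 0.000
    endloop
  endfacet
  facet normal 0.0000 0.0000 -1.0000
    outer loop
      vertex 3.608 2.317 0.000
      vertex 0.307 7.552 0.000
      vertex 19.721 12.476 0.000
    endloop
  endfacet
  facet normal 0.0000 0.0000 -1.0000
    outer loop
      vertex 9.356 0.022 0.000
      vertex 3.608 2.317 0.000
      vertex 19.721 12.476 0.000
    endloop
  endfacet
  facet normal 0.0000 0.0000 -1.0000
    outer loop
      vertex 15.355 1.543 0.000
      vertex 9.356 0.022 0.000
      vertex 19.721 12.476 0.000
    endloop
  endfacet
  facet normal 0.0000 0.0000 -1.0000
    outer loop
      vertex 19.314 6.300 0.000
      vertex 15.355 1.543 0.000
      vertex 19.721 12.476 0.000
    endloop
  endfacet
  facet normal 0.0000 0.0000 1.0000
    outer loop
      vertex 19.721 12.476 17.697
      vertex 16.420 17.711 17.697
      vertex 10.672 20.006 17.697
    endloop
  endfacet
  facet normal 0.0000 0.0000 1.0000
    outer loop
      vertex 19.721 12.476 17.697
      vertex 10.672 20.006 17.697
      vertex 4.673 18.485 17.697
    endloop
  endfacet
  facet normal 0.0000 0.0000 1.0000
    outer loop
      vertex 19.721 12.476 17.697
      vertex 4.673 18.485 17.697
      vertex 0.714 13.728 17.697
    endloop
  endfacet
  facet normal 0.0000 0.0000 1.0000
    outer loop
      vertex 19.721 12.476 17.697
      vertex 0.714 13.728 17.697
      vertex 0.307 7.552 17.697
    endloop
  endfacet
  facet normal 0.0000 0.0000 1.0000
    outer loop
      vertex 19.721 12.476 17.697
      vertex 0.307 7.552 17.697
      vertex 3.608 2.317 17.697
    endloop
  endfacet
  facet normal 0.0000 0.0000 1.0000
    outer loop
      vertex 19.721 12.476 17.697
      vertex 3.608 2.317 17.697
      vertex 9.356 0.022 17.697
    endloop
  endfacet
  facet normal 0.0000 0.0000 1.0000
    outer loop
      vertex 19.721 12.476 17.697
      vertex 9.356 0.022 17.697
      vertex 15.355 1.543 17.697
    endloop
  endfacet
  facet normal 0.0000 0.0000 1.0000
    outer loop
      vertex 19.721 12.476 17.697
      vertex 15.355 1.543 17.697
      vertex 19.314 6.300 17.697
    endloop
  endfacet
  facet normal 0.8459 0.5334 0.0000
    outer loop
      vertex 19.721 12.476 0.000
      vertex 16.420 17.711 0.000
      vertex 16.420 17.711 17.697
    endloop
  endfacet
  facet normal 0.8459 0.5334 0.0000
    outer loop
      vertex 19.721 12.476 0.000
      vertex 16.420 17.711 17.697
      vertex 19.721 12.476 17.697
    endloop
  endfacet
  facet normal 0.3708 0.9287 0.0000
    outer loop
      vertex 16.420 17.711 0.000
      vertex 10.672 20.006 0.000
      vertex 10.672 20.006 17.697
    endloop
  endfacet
  facet normal 0.3708 0.9287 0.0000
    outer loop
      vertex 16.420 17.711 0.000
      vertex 10.672 20.006 17.697
      vertex 16.420 17.711 17.697
    endloop
  endfacet
  facet normal -0.2458 0.9693 0.0000
    outer loop
      vertex 10.672 20.006 0.000
      vertex 4.673 18.485 0.000
      vertex 4.673 18.485 17.697
    endloop
  endfacet
  facet normal -0.2458 0.9693 0.0000
    outer loop
      vertex 10.672 20.006 0.000
      vertex 4.673 18.485 17.697
      vertex 10.672 20.006 17.697
    endloop
  endfacet
  facet normal -0.7686 0.6397 0.0000
    outer loop
      vertex 4.673 18.485 0.000
      vertex 0.714 13.728 0.000
      vertex 0.714 13.728 17.697
    endloop
  endfacet
  facet normal -0.7686 0.6397 0.0000
    outer loop
      vertex 4.673 18.485 0.000
      vertex 0.714 13.728 17.697
      vertex 4.673 18.485 17.697
    endloop
  endfacet
  facet normal -0.9978 0.0658 0.0000
    outer loop
      vertex 0.714 13.728 0.000
      vertex 0.307 7.552 0.000
      vertex 0.307 7.552 17.697
    endloop
  endfacet
  facet normal -0.9978 0.0658 0.0000
    outer loop
      vertex 0.714 13.728 0.000
      vertex 0.307 7.552 17.697
      vertex 0.714 13.728 17.697
    endloop
  endfacet
  facet normal -0.8459 -0.5334 0.0000
    outer loop
      vertex 0.307 7.552 0.000
      vertex 3.608 2.317 0.000
      vertex 3.608 2.317 17.697
    endloop
  endfacet
  facet normal -0.8459 -0.5334 0.0000
    outer loop
      vertex 0.307 7.552 0.000
      vertex 3.608 2.317 17.697
      vertex 0.307 7.552 17.697
    endloop
  endfacet
  facet normal -0.3708 -0.9287 0.0000
    outer loop
      vertex 3.608 2.317 0.000
      vertex 9.356 0.022 0.000
      vertex 9.356 0.022 17.697
    endloop
  endfacet
  facet normal -0.3708 -0.9287 0.0000
    outer loop
      vertex 3.608 2.317 0.000
      vertex 9.356 0.022 17.697
      vertex 3.608 2.317 17.697
    endloop
  endfacet
  facet normal 0.2458 -0.9693 0.0000
    outer loop
      vertex 9.356 0.022 0.000
      vertex 15.355 1.543 0.000
      vertex 15.355 1.543 17.697
    endloop
  endfacet
  facet normal 0.2458 -0.9693 0.0000
    outer loop
      vertex 9.356 0.022 0.000
      vertex 15.355 1.543 17.697
      vertex 9.356 0.022 17.697
    endloop
  endfacet
  facet normal 0.7686 -0.6397 0.0000
    outer loop
      vertex 15.355 1.543 0.000
      vertex 19.314 6.300 0.000
      vertex 19.314 6.300 17.697
    endloop
  endfacet
  facet normal 0.7686 -0.6397 0.0000
    outer loop
      vertex 15.355 1.543 0.000
      vertex 19.314 6.300 17.697
      vertex 15.355 1.543 17.697
    endloop
  endfacet
  facet normal 0.9978 -0.0658 0.0000
    outer loop
      vertex 19.314 6.300 0.000
      vertex 19.721 12.476 0.000
      vertex 19.721 12.476 17.697
    endloop
  endfacet
  facet normal 0.9978 -0.0658 0.0000
    outer loop
      vertex 19.314 6.300 0.000
      vertex 19.721 12.476 17.697
      vertex 19.314 6.300 17.697
    endloop
  endfacet
endsolid part

The G0 Z moves step by Δz≈3.539 mm. Every layer's G1 loop is the same polygon, so the solid is a straight extrusion of it from z=0 to z≈17.7. Closing with flat bottom and top caps and triangulating gives 36 facets — a regular 10-sided prism (a cylinder approximated with 10 flat sides), circumscribed radius ≈ 10 mm, height ≈ 17.7 mm.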